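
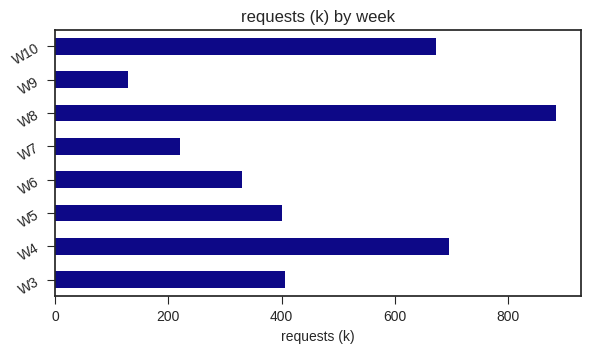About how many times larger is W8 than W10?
≈ 1.29×

W8 ≈ 900, W10 ≈ 700; 900/700 ≈ 1.29.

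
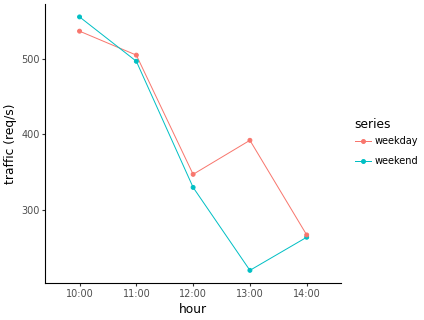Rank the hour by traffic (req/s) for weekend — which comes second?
Top 3 for weekend: 10:00 ≈ 550, 11:00 ≈ 500, 12:00 ≈ 350.

11:00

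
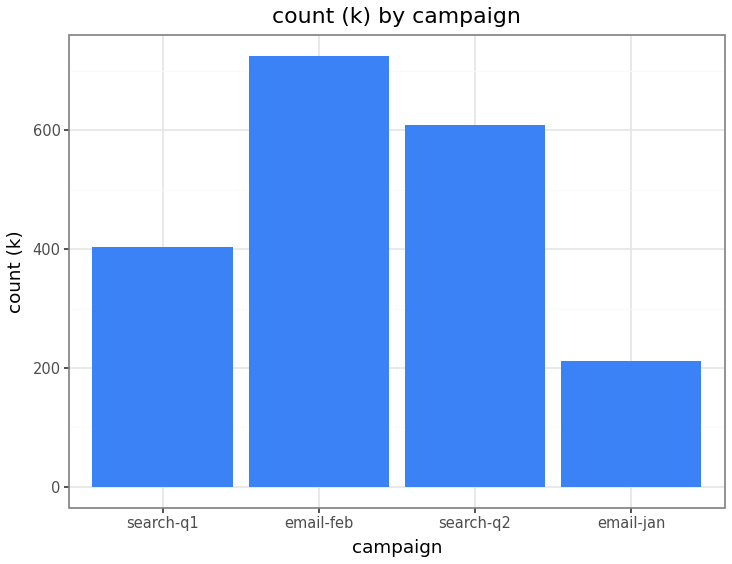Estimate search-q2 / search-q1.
≈ 1.5×

search-q2 ≈ 600, search-q1 ≈ 400; 600/400 ≈ 1.5.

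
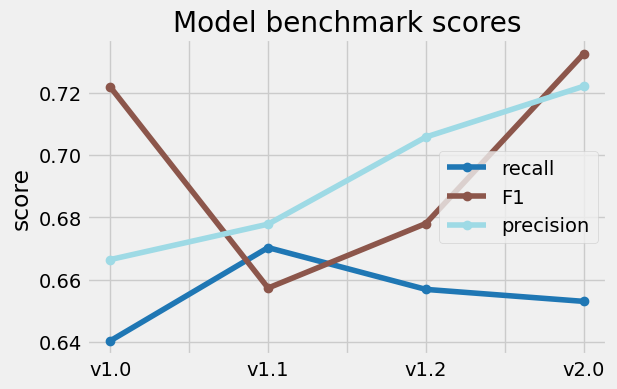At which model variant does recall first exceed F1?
v1.1

v1.0: recall ≈ 0.64 vs F1 ≈ 0.72 (not yet); v1.1: recall ≈ 0.67 vs F1 ≈ 0.66 (first crossover).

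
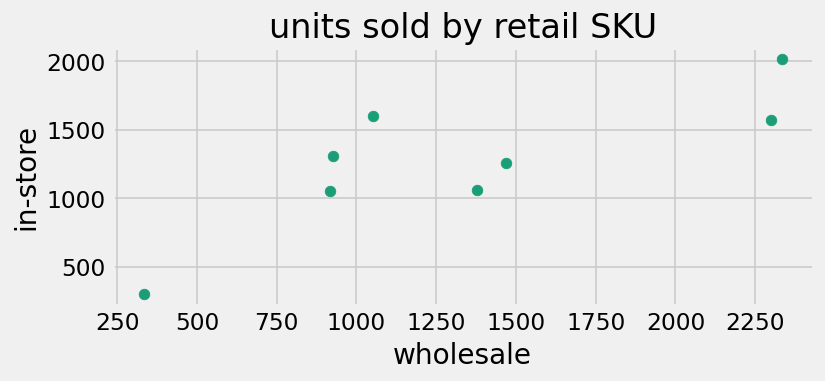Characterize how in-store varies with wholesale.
positive, strong

Points are positively correlated; strong (|r| ≈ 0.8).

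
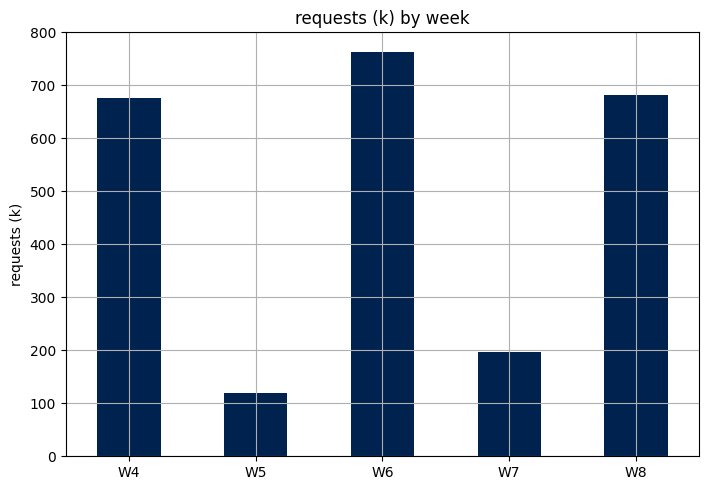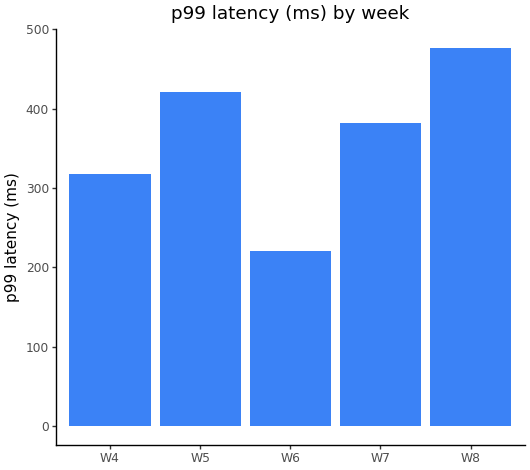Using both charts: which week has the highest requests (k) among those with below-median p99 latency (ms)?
W6

Chart 2 median p99 latency (ms) ≈ 400; below-median weeks: W4, W6. Among those, W6 has the highest requests (k) (≈ 800).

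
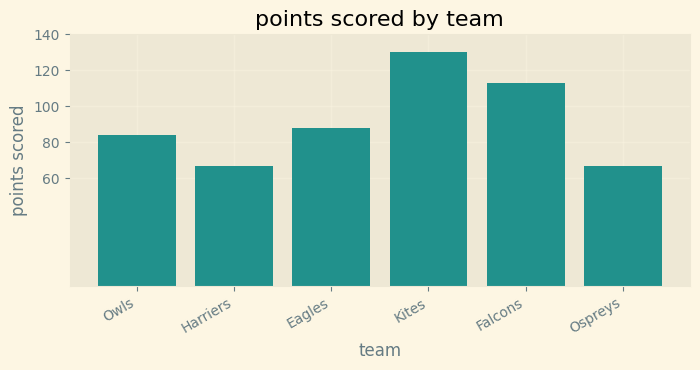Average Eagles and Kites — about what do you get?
(80 + 120) / 2 ≈ 100.

≈ 100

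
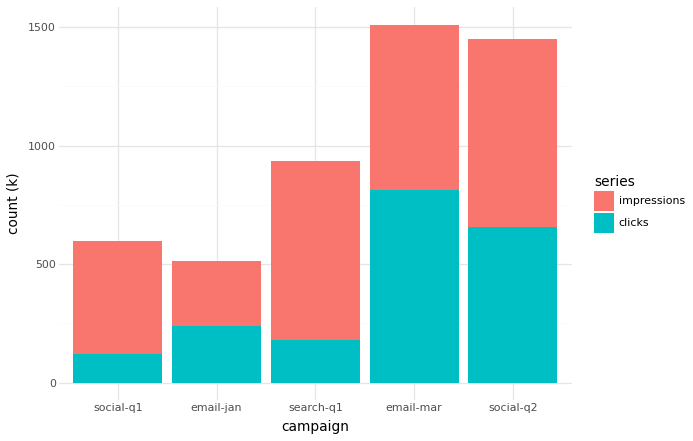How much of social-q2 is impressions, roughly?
impressions top ≈ 1400, bottom ≈ 600; segment ≈ 800.

≈ 800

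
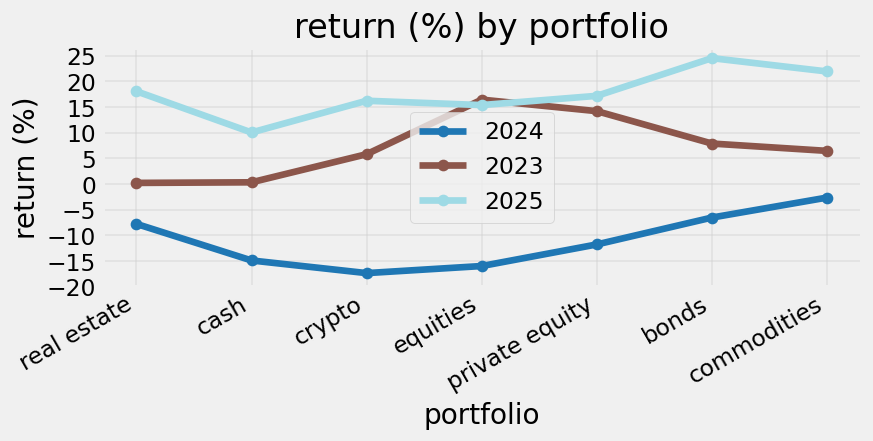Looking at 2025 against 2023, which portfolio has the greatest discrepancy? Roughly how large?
real estate: 2025 ≈ 20, 2023 ≈ 0 → gap ≈ 20. Next-largest (bonds) is only ≈ 15.

real estate, ≈ 20 %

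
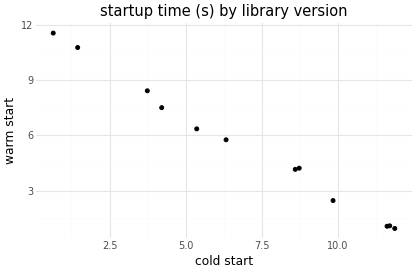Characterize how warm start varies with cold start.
negative, strong

Points are negatively correlated; strong (|r| ≈ 1.0).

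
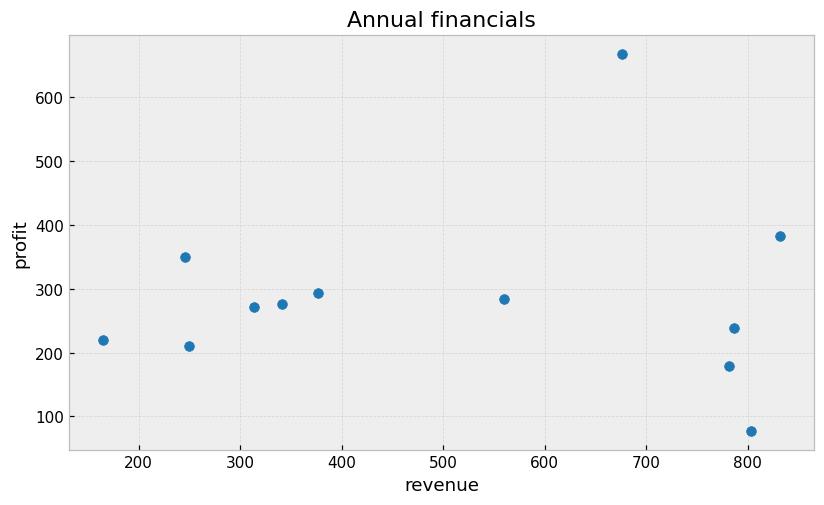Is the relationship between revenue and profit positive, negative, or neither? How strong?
Points are roughly uncorrelated; weak (|r| ≈ 0.0).

no clear correlation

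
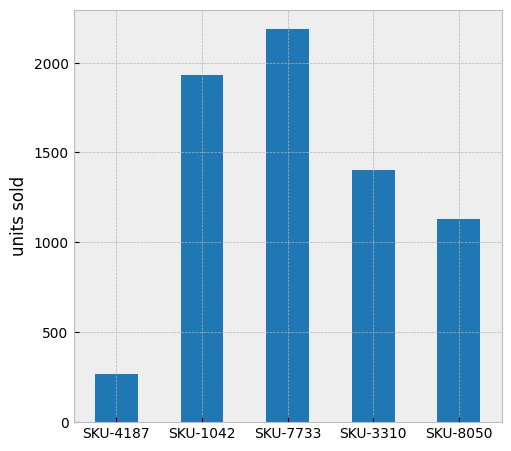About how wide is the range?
Max SKU-7733 ≈ 2200, min SKU-4187 ≈ 200; range ≈ 2000.

≈ 2000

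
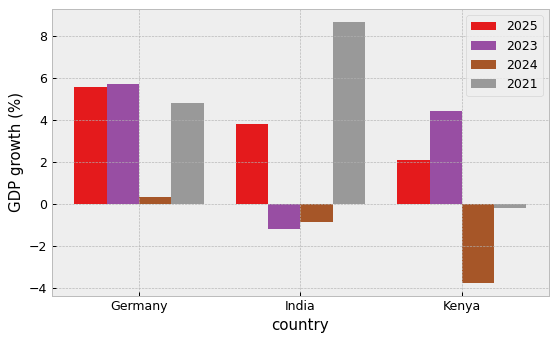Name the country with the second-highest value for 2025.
India

Top 3 for 2025: Germany ≈ 6, India ≈ 4, Kenya ≈ 2.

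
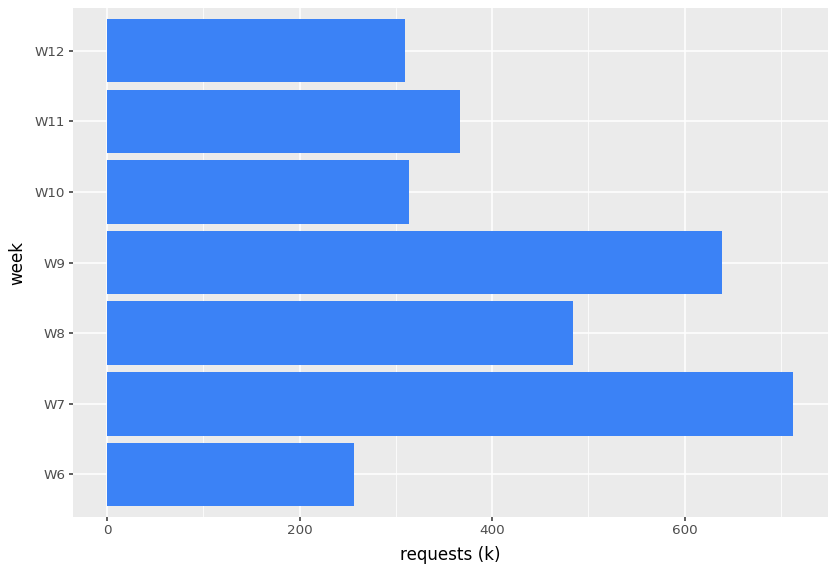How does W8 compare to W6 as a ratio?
≈ 1.67×

W8 ≈ 500, W6 ≈ 300; 500/300 ≈ 1.67.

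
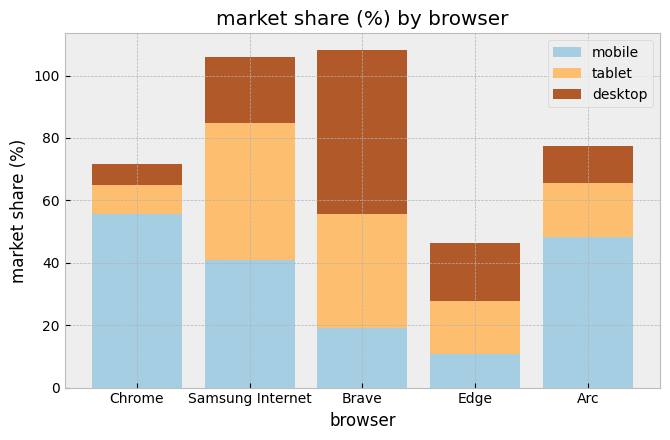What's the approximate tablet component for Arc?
≈ 20

tablet top ≈ 70, bottom ≈ 50; segment ≈ 20.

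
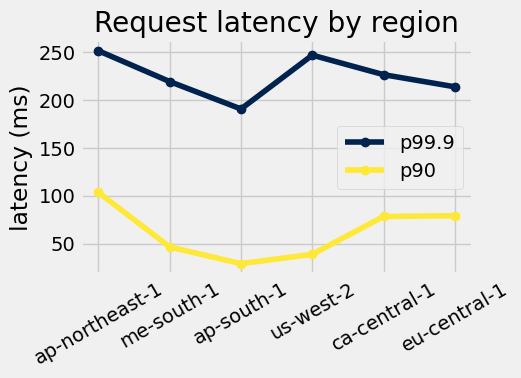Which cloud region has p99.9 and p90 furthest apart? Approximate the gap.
us-west-2: p99.9 ≈ 240, p90 ≈ 40 → gap ≈ 200. Next-largest (me-south-1) is only ≈ 180.

us-west-2, ≈ 200 ms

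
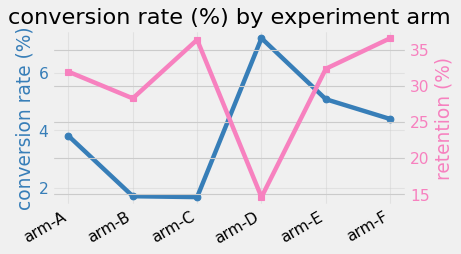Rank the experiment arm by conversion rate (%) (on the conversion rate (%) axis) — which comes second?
Top 3 (on the conversion rate (%) axis): arm-D ≈ 7.0, arm-E ≈ 5.0, arm-F ≈ 4.5.

arm-E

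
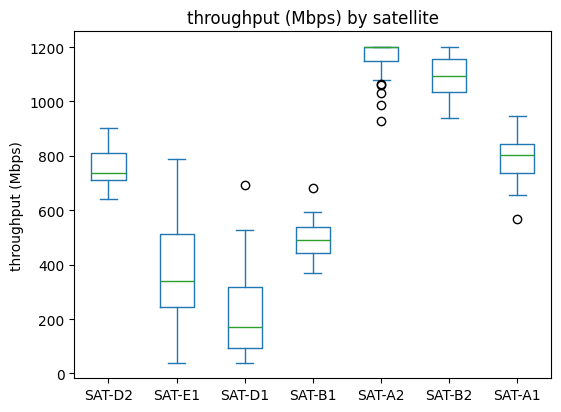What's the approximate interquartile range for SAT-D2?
≈ 100

Q3 ≈ 800, Q1 ≈ 700; IQR ≈ 100.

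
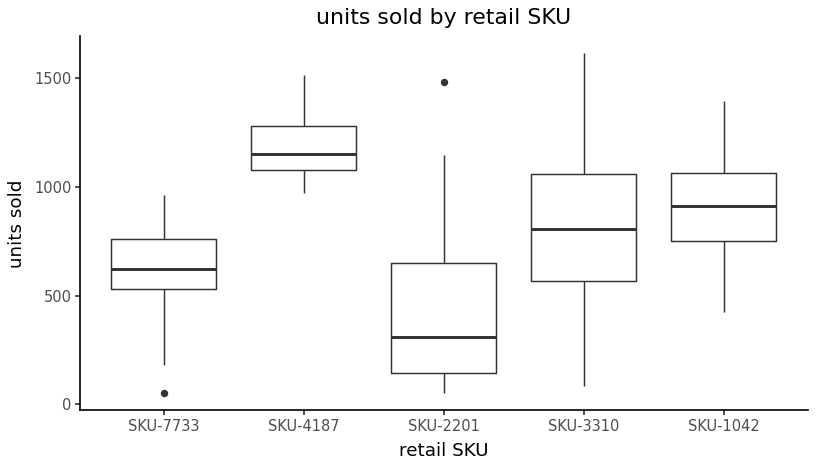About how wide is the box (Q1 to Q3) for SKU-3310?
Q3 ≈ 1100, Q1 ≈ 600; IQR ≈ 500.

≈ 500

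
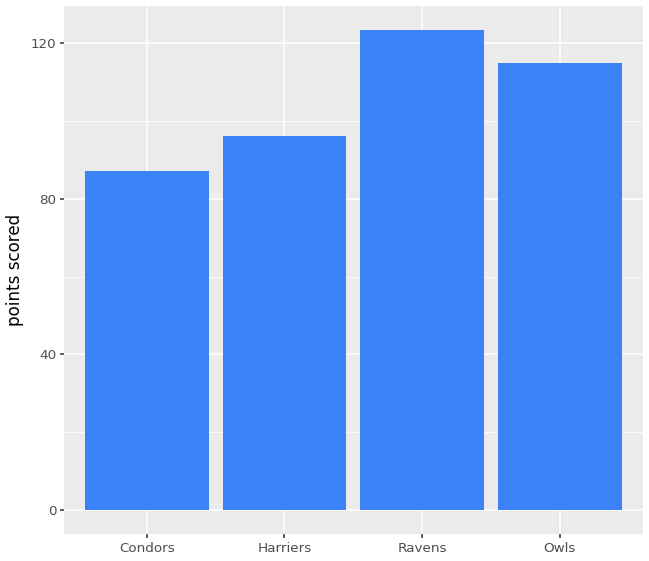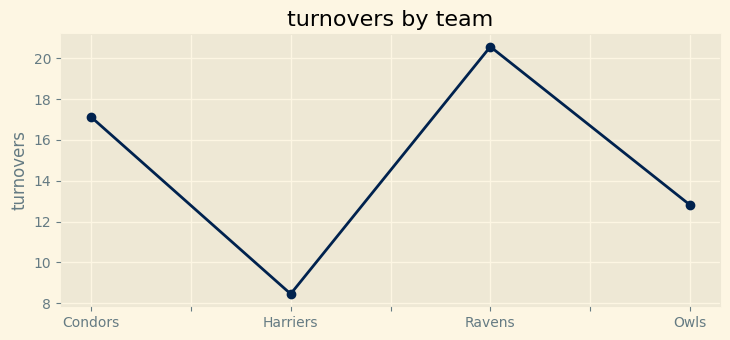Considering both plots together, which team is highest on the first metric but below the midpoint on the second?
Chart 2 median turnovers ≈ 14; below-median teams: Harriers, Owls. Among those, Owls has the highest points scored (≈ 120).

Owls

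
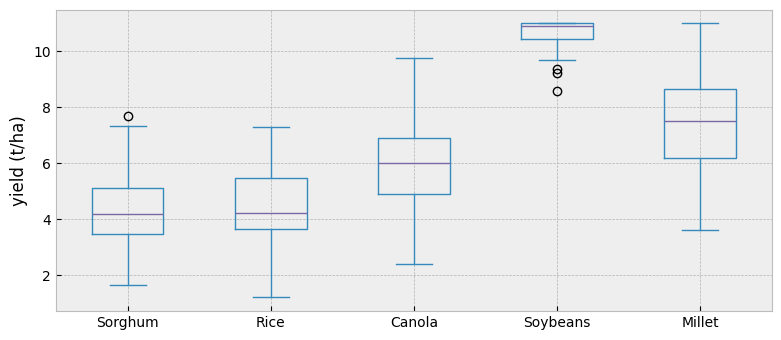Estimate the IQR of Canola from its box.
≈ 2

Q3 ≈ 7, Q1 ≈ 5; IQR ≈ 2.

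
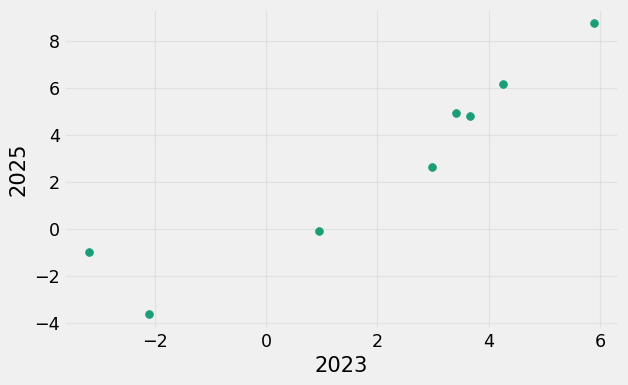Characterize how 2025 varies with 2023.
Points are positively correlated; strong (|r| ≈ 0.9).

positive, strong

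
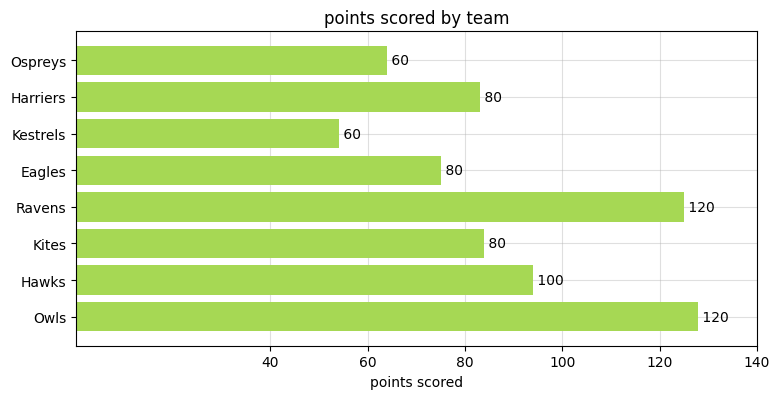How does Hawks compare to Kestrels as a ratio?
≈ 1.67×

Hawks ≈ 100, Kestrels ≈ 60; 100/60 ≈ 1.67.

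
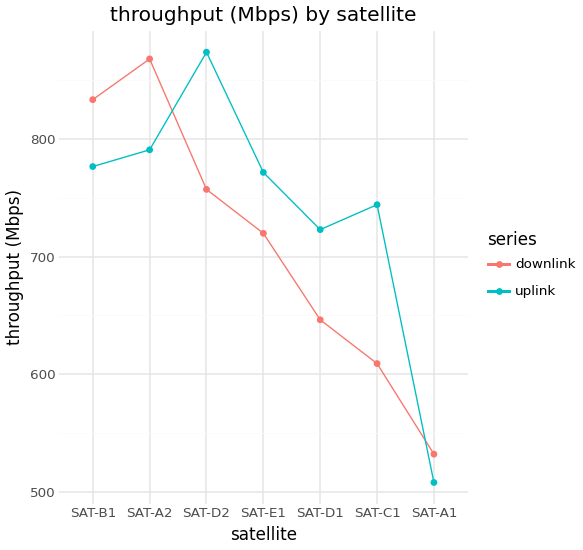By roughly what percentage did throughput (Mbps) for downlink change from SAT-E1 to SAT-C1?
≈ -14.3%

SAT-E1 ≈ 700, SAT-C1 ≈ 600; (600 − 700) / 700 ≈ -14.3%.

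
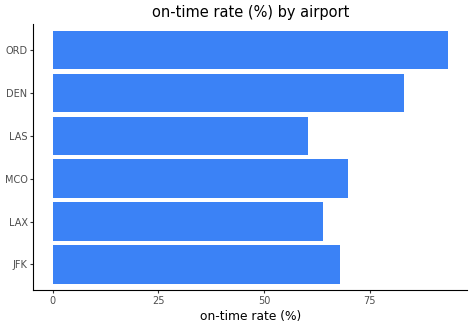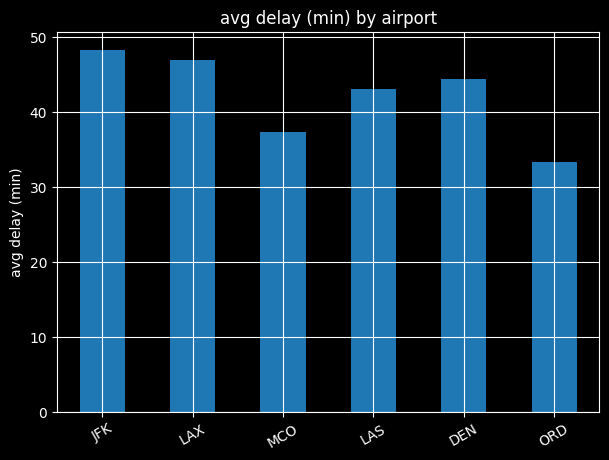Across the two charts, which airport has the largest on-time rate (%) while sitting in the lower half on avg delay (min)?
Chart 2 median avg delay (min) ≈ 45; below-median airports: MCO, LAS, ORD. Among those, ORD has the highest on-time rate (%) (≈ 90).

ORD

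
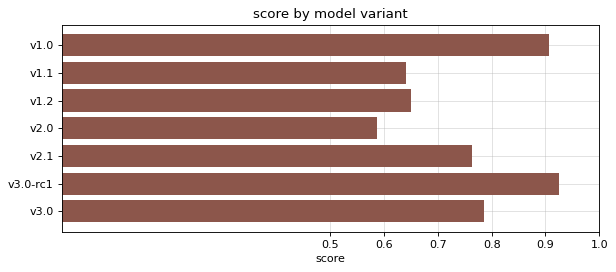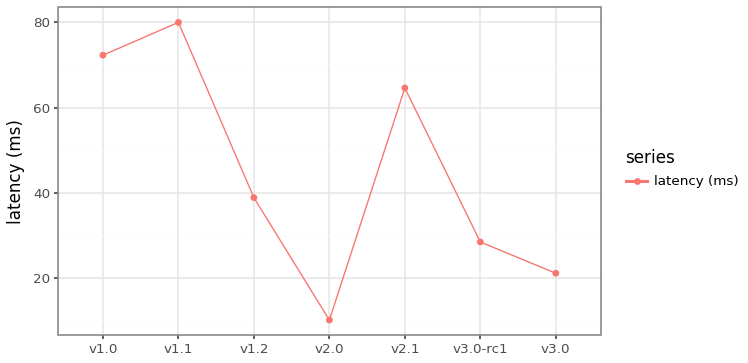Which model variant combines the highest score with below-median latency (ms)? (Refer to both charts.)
v3.0-rc1

Chart 2 median latency (ms) ≈ 40; below-median model variants: v2.0, v3.0-rc1, v3.0. Among those, v3.0-rc1 has the highest score (≈ 0.9).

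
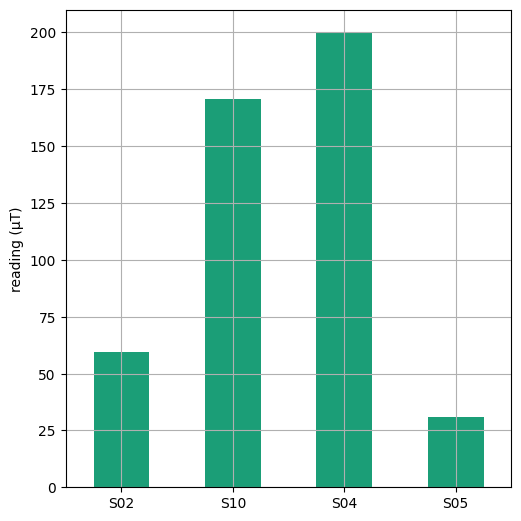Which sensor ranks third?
S02

Top 4: S04 ≈ 200, S10 ≈ 180, S02 ≈ 60, S05 ≈ 40.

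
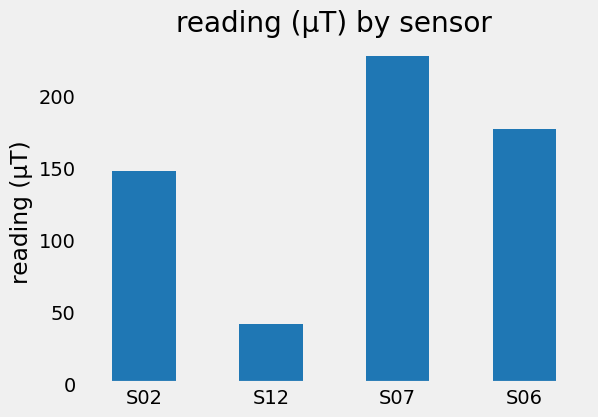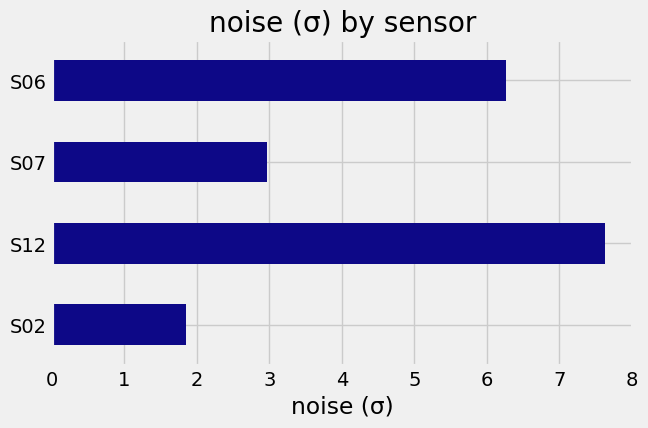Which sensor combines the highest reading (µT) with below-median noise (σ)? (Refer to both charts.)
S07

Chart 2 median noise (σ) ≈ 5; below-median sensors: S02, S07. Among those, S07 has the highest reading (µT) (≈ 225).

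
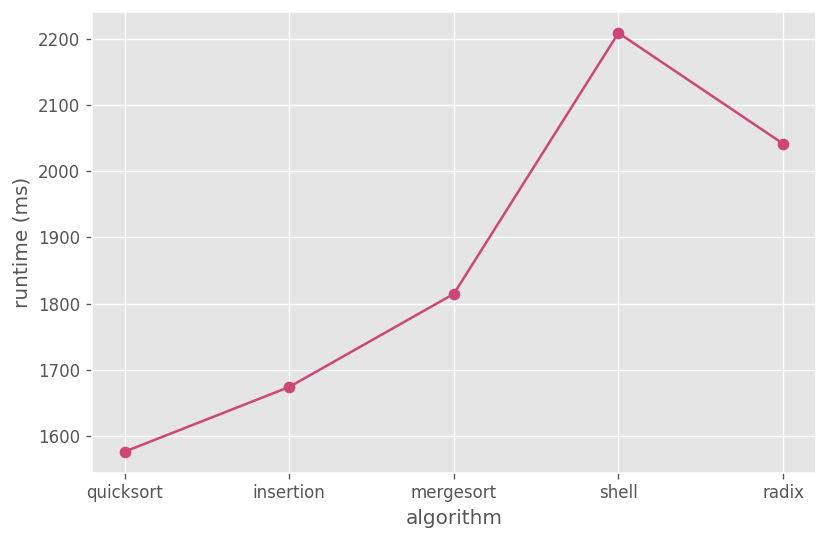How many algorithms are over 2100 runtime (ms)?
Above 2100: shell.

1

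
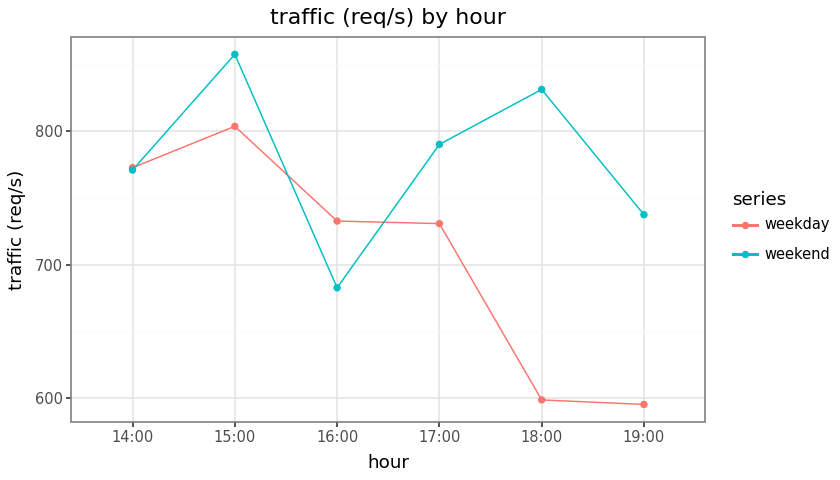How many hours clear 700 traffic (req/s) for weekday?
4

Above 700: 14:00, 15:00, 16:00, 17:00.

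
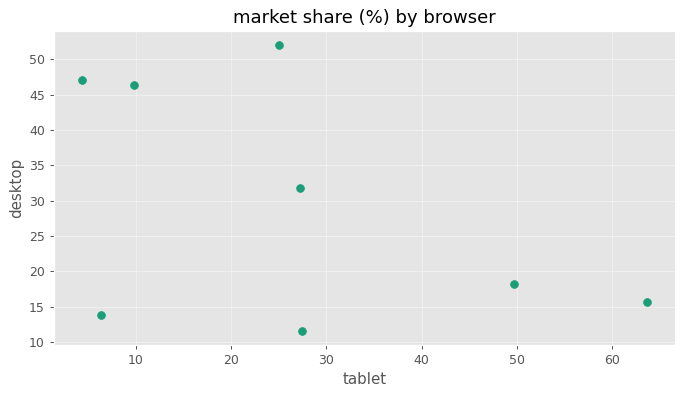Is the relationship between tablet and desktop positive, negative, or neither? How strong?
negative, moderate

Points are negatively correlated; moderate (|r| ≈ 0.5).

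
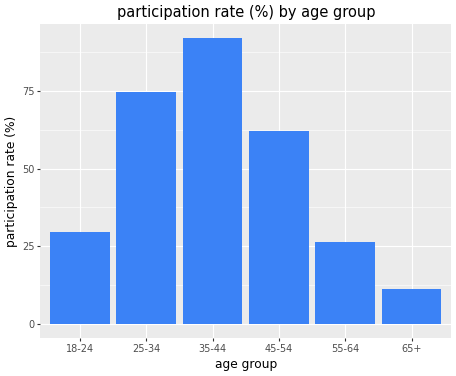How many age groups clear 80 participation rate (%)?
Above 80: 35-44.

1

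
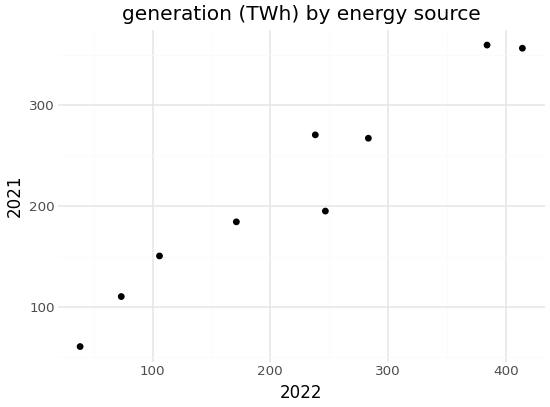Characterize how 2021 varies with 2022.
positive, strong

Points are positively correlated; strong (|r| ≈ 1.0).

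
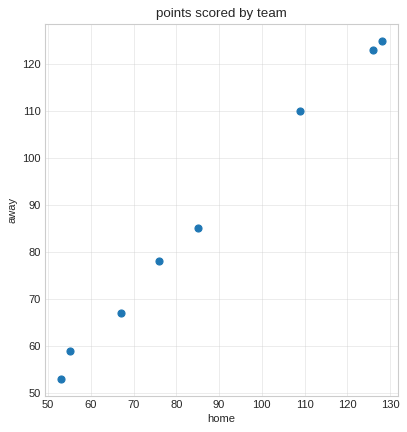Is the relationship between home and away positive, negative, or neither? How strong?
Points are positively correlated; strong (|r| ≈ 1.0).

positive, strong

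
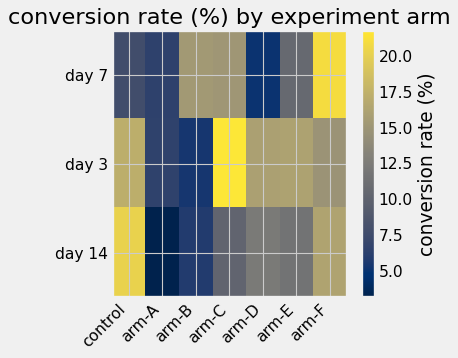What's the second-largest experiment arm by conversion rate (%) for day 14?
arm-F

Top 3 for day 14: control ≈ 20, arm-F ≈ 16, arm-D ≈ 12.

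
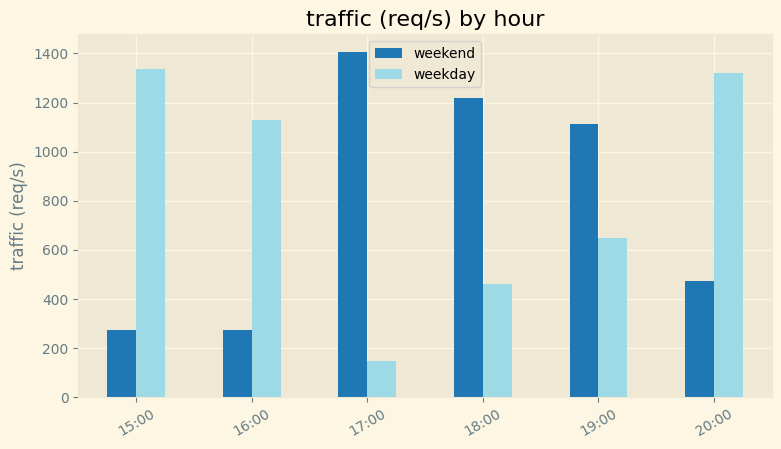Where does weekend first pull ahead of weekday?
17:00

16:00: weekend ≈ 200 vs weekday ≈ 1200 (not yet); 17:00: weekend ≈ 1400 vs weekday ≈ 200 (first crossover).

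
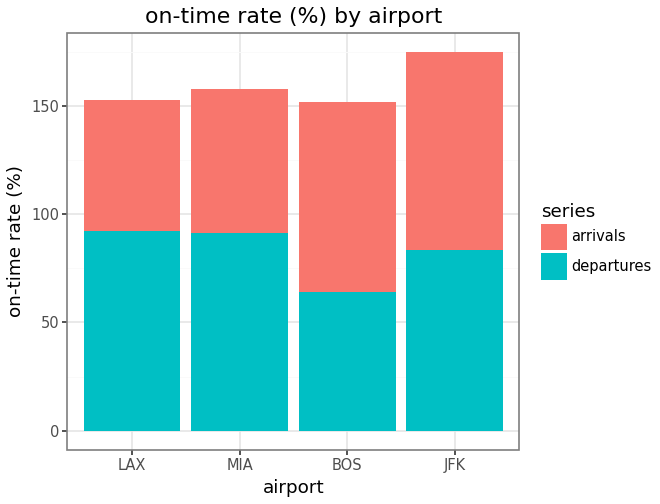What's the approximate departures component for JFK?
≈ 80

departures top ≈ 80, bottom ≈ 0; segment ≈ 80.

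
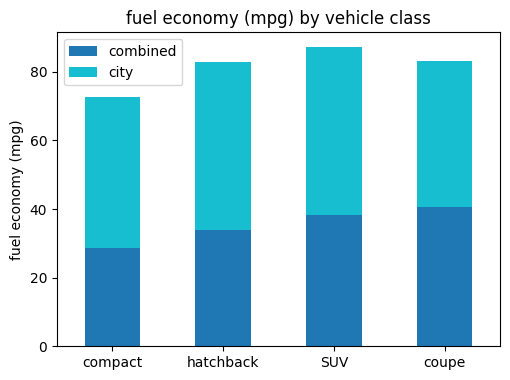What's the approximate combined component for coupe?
combined top ≈ 40, bottom ≈ 0; segment ≈ 40.

≈ 40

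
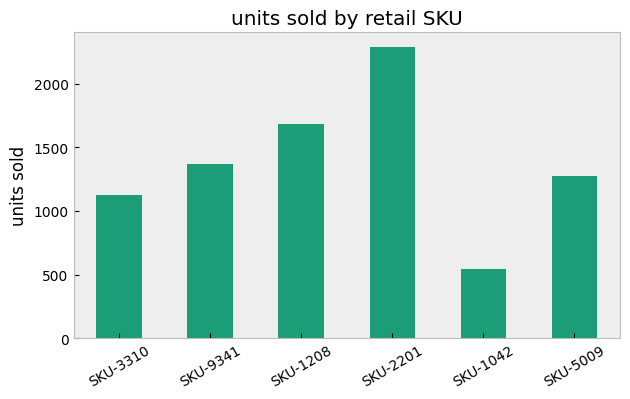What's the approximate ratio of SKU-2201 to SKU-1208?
≈ 1.38×

SKU-2201 ≈ 2200, SKU-1208 ≈ 1600; 2200/1600 ≈ 1.38.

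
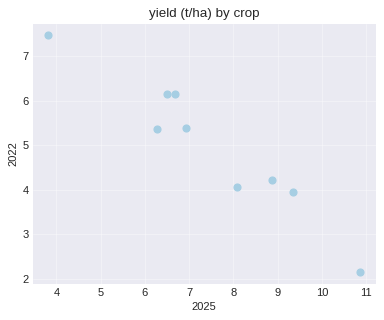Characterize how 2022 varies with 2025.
negative, strong

Points are negatively correlated; strong (|r| ≈ 1.0).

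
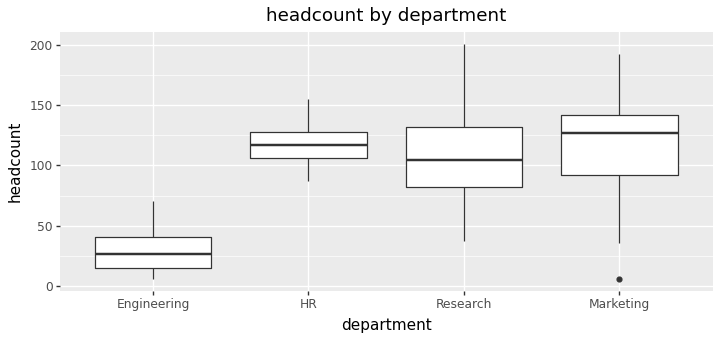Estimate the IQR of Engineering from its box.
Q3 ≈ 40, Q1 ≈ 10; IQR ≈ 30.

≈ 30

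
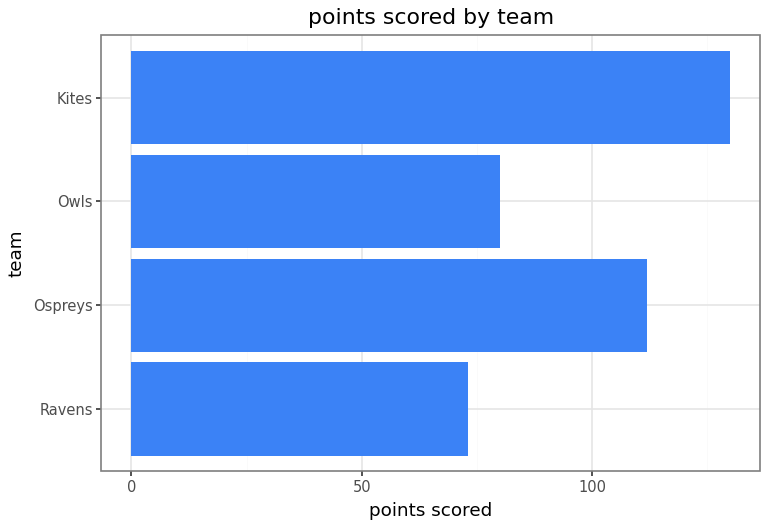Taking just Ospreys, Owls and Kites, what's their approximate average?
(120 + 80 + 120) / 3 ≈ 107.

≈ 107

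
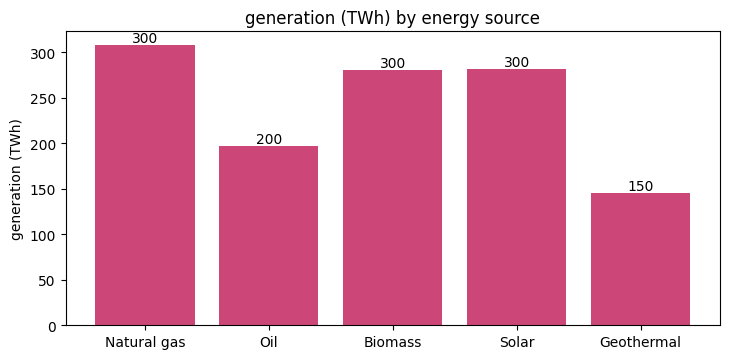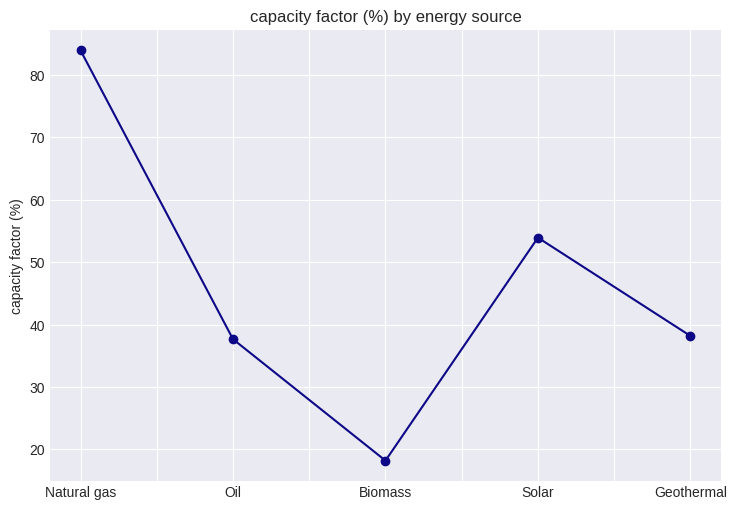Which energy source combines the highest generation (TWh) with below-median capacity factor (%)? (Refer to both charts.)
Chart 2 median capacity factor (%) ≈ 40; below-median energy sources: Oil, Biomass. Among those, Biomass has the highest generation (TWh) (≈ 300).

Biomass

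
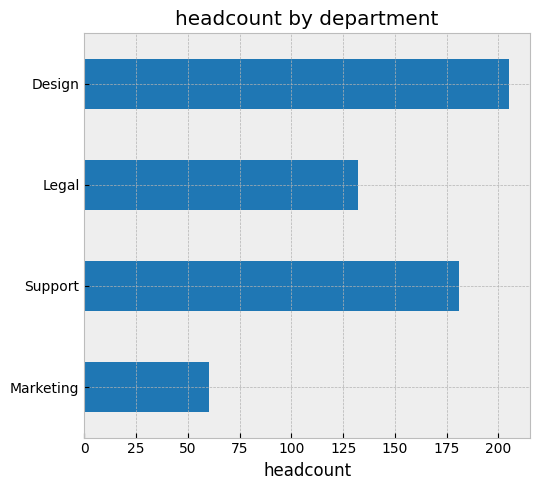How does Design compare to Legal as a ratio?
Design ≈ 200, Legal ≈ 140; 200/140 ≈ 1.43.

≈ 1.43×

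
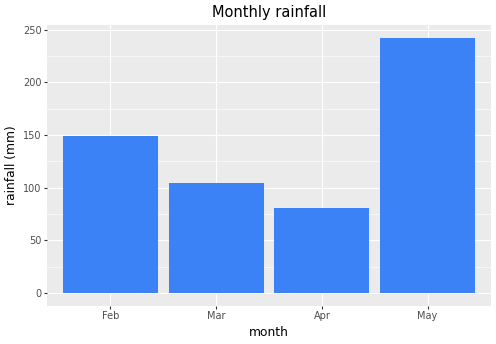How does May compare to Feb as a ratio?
≈ 1.67×

May ≈ 250, Feb ≈ 150; 250/150 ≈ 1.67.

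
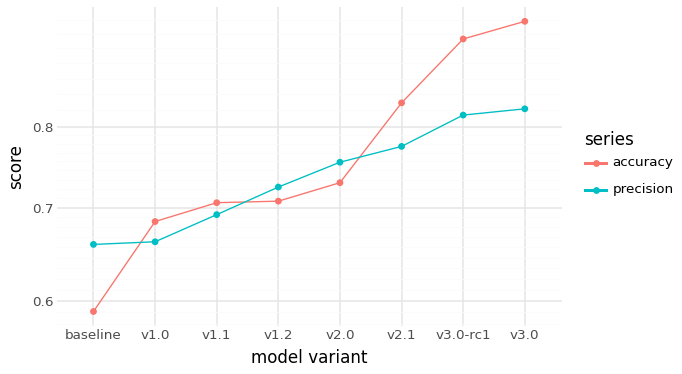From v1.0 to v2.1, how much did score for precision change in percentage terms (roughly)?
≈ +15.4%

v1.0 ≈ 0.65, v2.1 ≈ 0.75; (0.75 − 0.65) / 0.65 ≈ +15.4%.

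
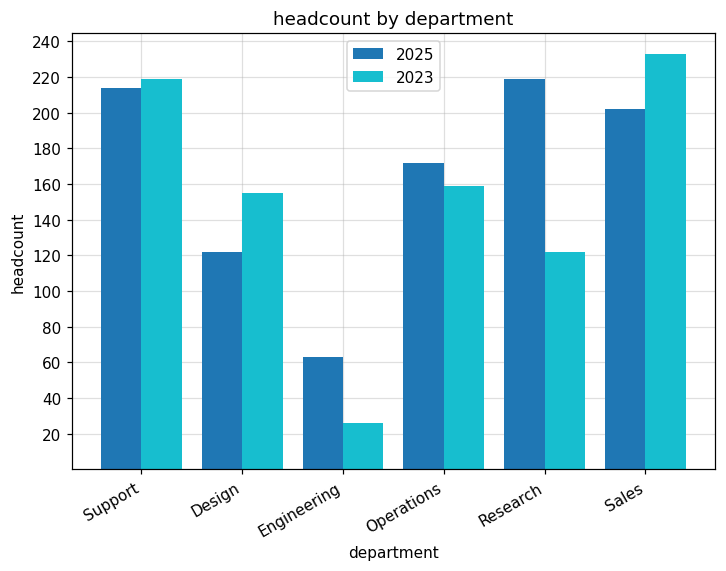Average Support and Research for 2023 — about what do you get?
≈ 170

(220 + 120) / 2 ≈ 170.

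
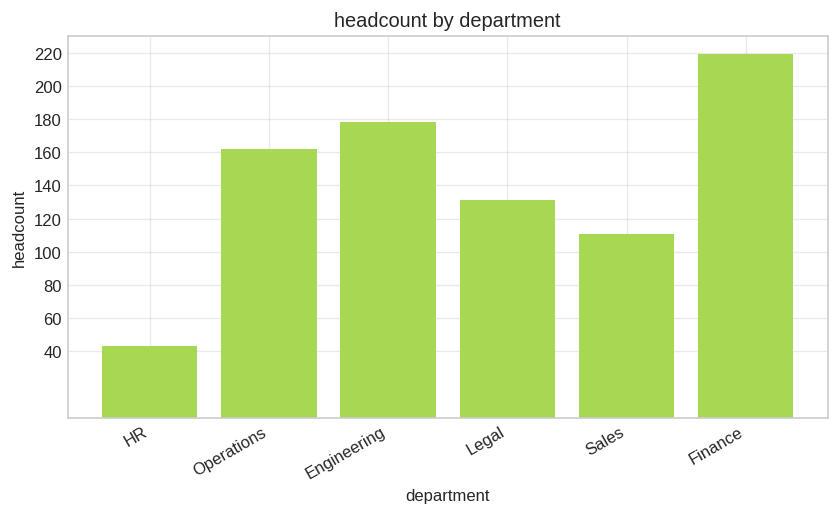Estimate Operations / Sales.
Operations ≈ 160, Sales ≈ 120; 160/120 ≈ 1.33.

≈ 1.33×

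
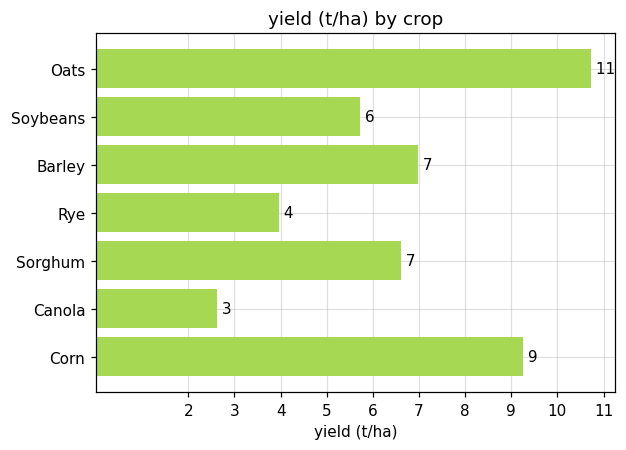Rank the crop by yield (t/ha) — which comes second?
Corn

Top 3: Oats ≈ 11, Corn ≈ 9, Barley ≈ 7.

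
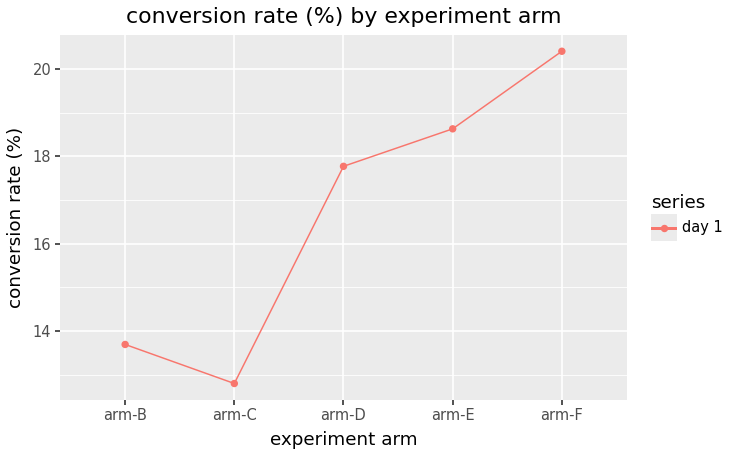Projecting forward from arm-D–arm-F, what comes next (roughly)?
Last three: 18, 19, 20 → slope ≈ 1/step → next ≈ 21.

≈ 21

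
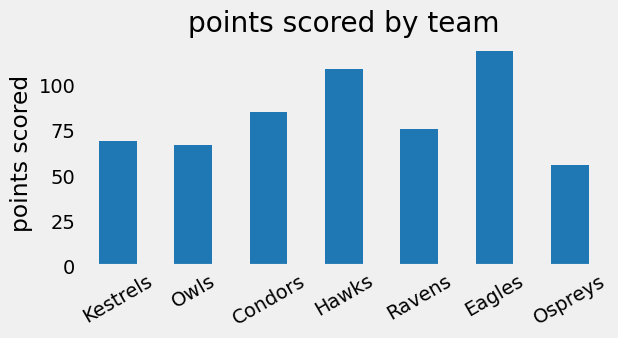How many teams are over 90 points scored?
Above 90: Hawks, Eagles.

2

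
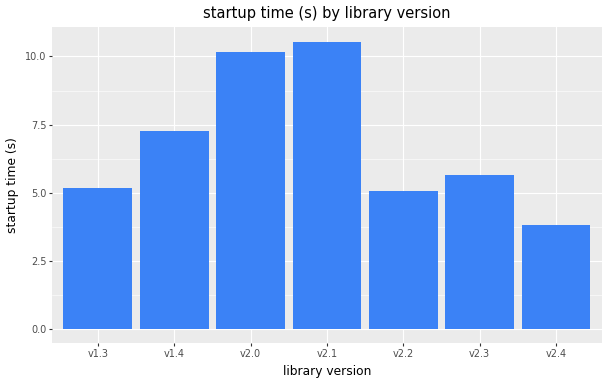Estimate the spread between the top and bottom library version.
Max v2.1 ≈ 11, min v2.4 ≈ 4; range ≈ 7.

≈ 7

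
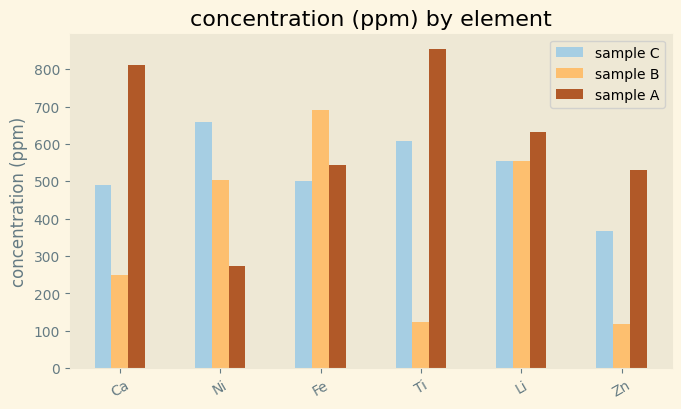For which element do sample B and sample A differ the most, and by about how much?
Ti: sample B ≈ 100, sample A ≈ 900 → gap ≈ 800. Next-largest (Ca) is only ≈ 600.

Ti, ≈ 800 ppm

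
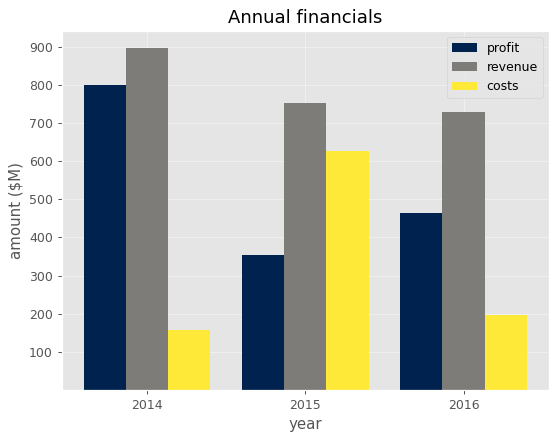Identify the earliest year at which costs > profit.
2015

2014: costs ≈ 200 vs profit ≈ 800 (not yet); 2015: costs ≈ 600 vs profit ≈ 400 (first crossover).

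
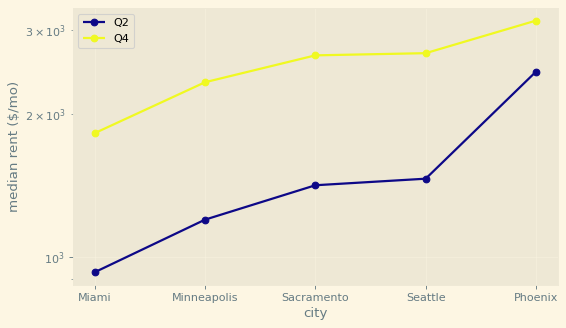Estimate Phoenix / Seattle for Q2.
≈ 1.71×

Phoenix ≈ 2400, Seattle ≈ 1400; 2400/1400 ≈ 1.71.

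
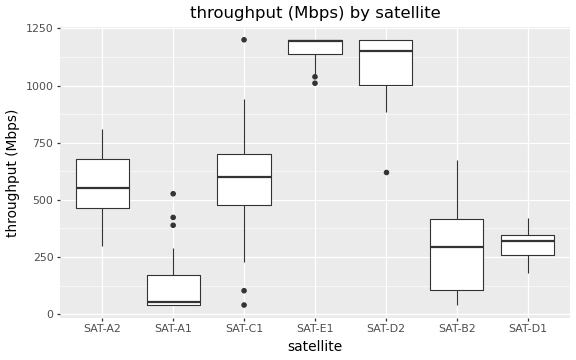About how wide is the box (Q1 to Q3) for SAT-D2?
Q3 ≈ 1200, Q1 ≈ 1000; IQR ≈ 200.

≈ 200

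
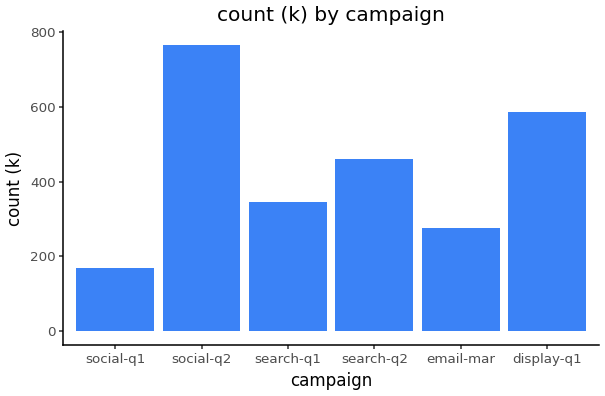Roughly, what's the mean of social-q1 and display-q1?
(200 + 600) / 2 ≈ 400.

≈ 400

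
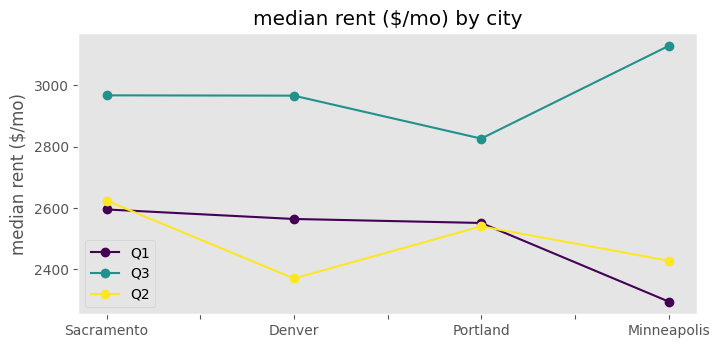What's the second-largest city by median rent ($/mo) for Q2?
Top 3 for Q2: Sacramento ≈ 2600, Portland ≈ 2500, Minneapolis ≈ 2400.

Portland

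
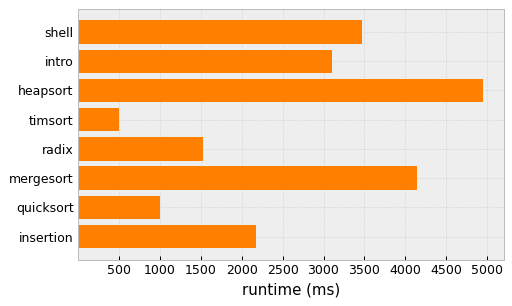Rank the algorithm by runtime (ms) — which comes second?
Top 3: heapsort ≈ 5000, mergesort ≈ 4000, shell ≈ 3500.

mergesort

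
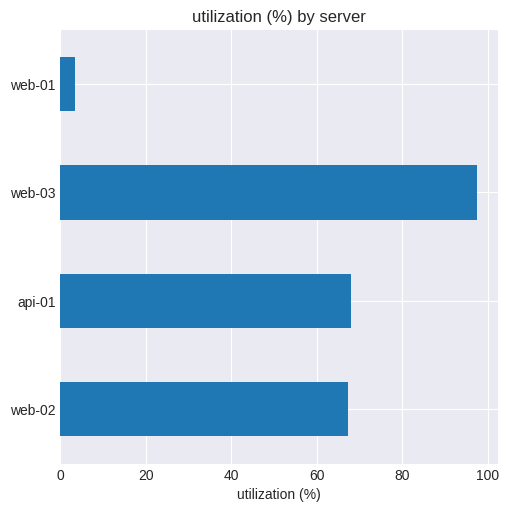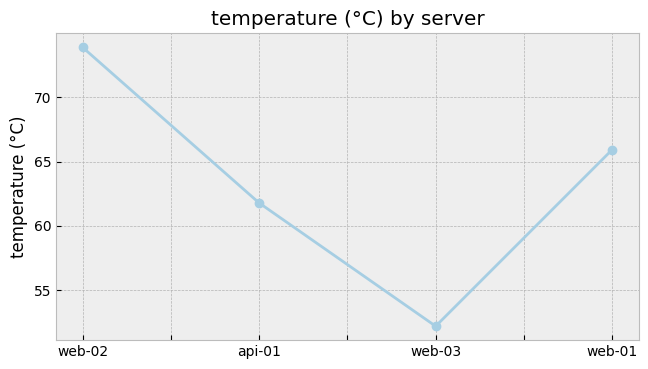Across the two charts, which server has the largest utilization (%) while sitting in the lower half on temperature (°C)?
web-03

Chart 2 median temperature (°C) ≈ 60; below-median servers: api-01, web-03. Among those, web-03 has the highest utilization (%) (≈ 100).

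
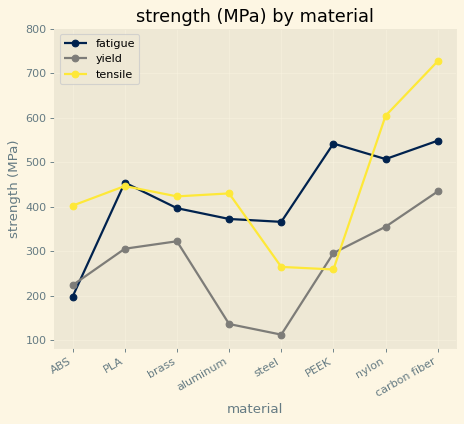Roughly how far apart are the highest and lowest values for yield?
Max carbon fiber ≈ 400, min steel ≈ 100; range ≈ 300.

≈ 300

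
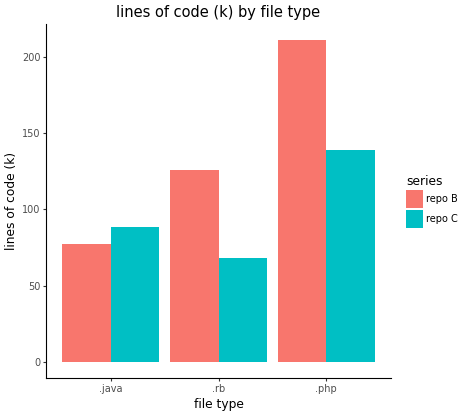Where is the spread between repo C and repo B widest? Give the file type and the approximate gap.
.php, ≈ 80 k

.php: repo C ≈ 140, repo B ≈ 220 → gap ≈ 80. Next-largest (.rb) is only ≈ 60.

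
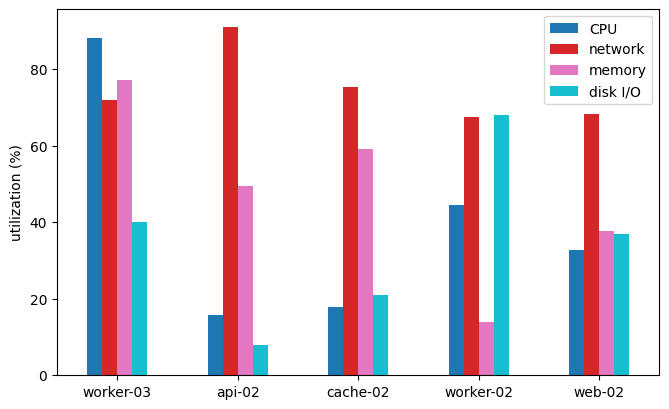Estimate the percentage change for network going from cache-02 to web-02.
≈ -12.5%

cache-02 ≈ 80, web-02 ≈ 70; (70 − 80) / 80 ≈ -12.5%.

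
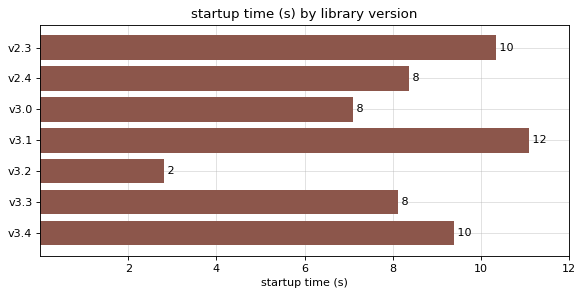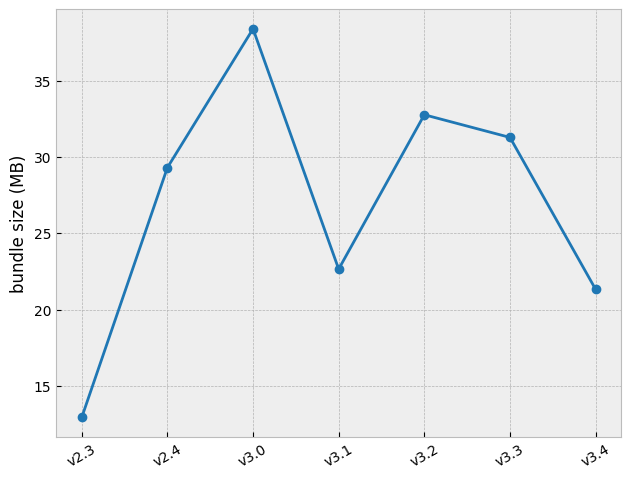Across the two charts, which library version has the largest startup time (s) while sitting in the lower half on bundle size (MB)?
v3.1

Chart 2 median bundle size (MB) ≈ 30; below-median library versions: v2.3, v3.1, v3.4. Among those, v3.1 has the highest startup time (s) (≈ 12).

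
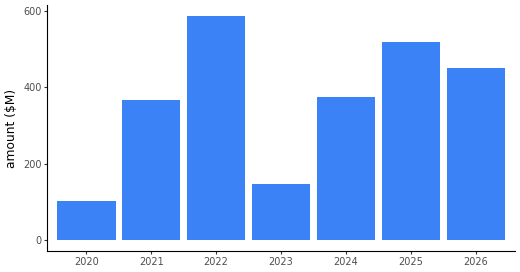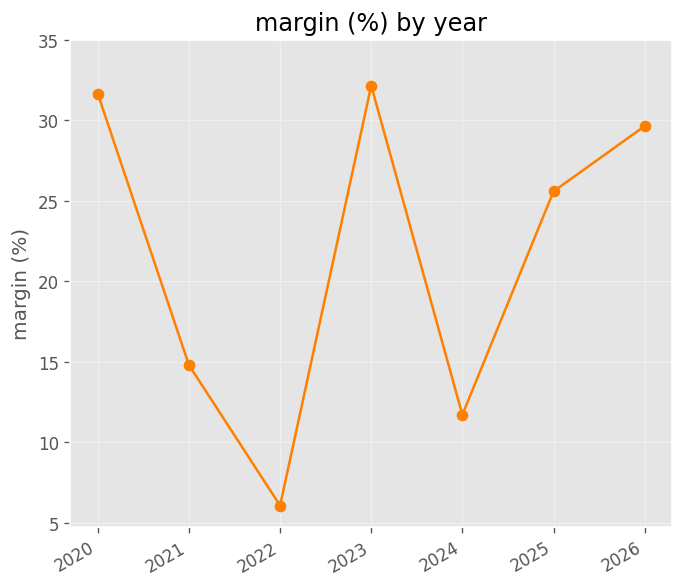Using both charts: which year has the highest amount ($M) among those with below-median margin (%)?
Chart 2 median margin (%) ≈ 25; below-median years: 2021, 2022, 2024. Among those, 2022 has the highest amount ($M) (≈ 600).

2022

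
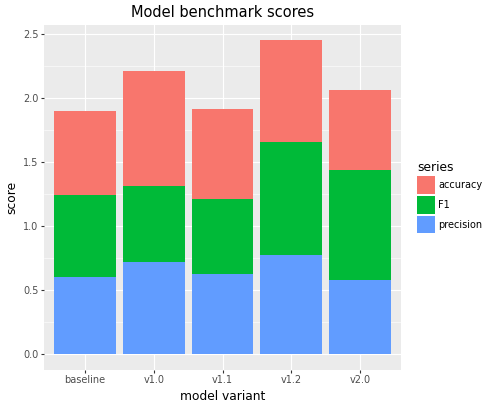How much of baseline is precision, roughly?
precision top ≈ 0.5, bottom ≈ 0.0; segment ≈ 0.5.

≈ 0.5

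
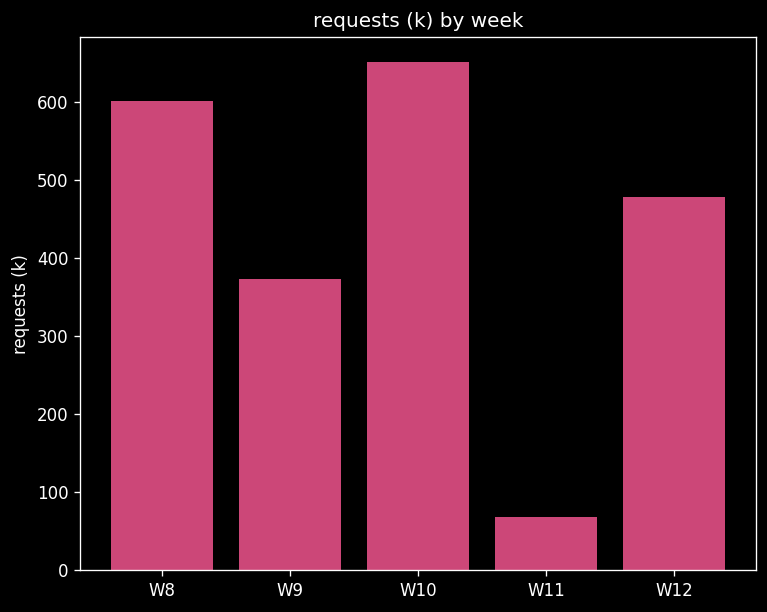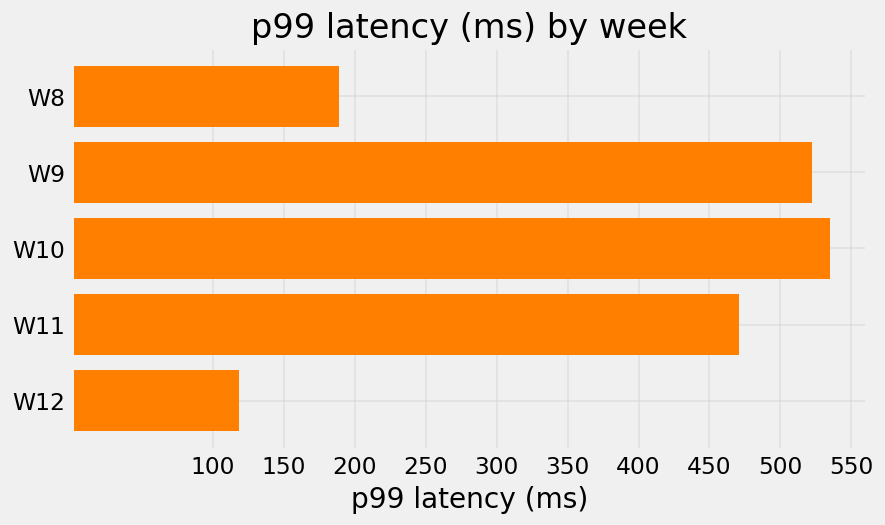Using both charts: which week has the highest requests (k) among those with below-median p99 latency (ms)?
Chart 2 median p99 latency (ms) ≈ 450; below-median weeks: W8, W12. Among those, W8 has the highest requests (k) (≈ 600).

W8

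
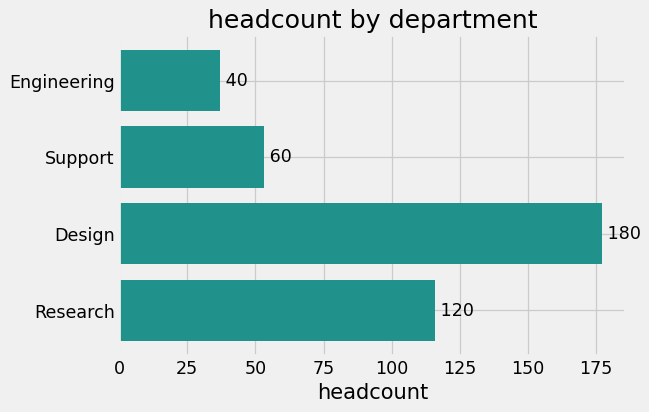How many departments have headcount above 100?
Above 100: Design, Research.

2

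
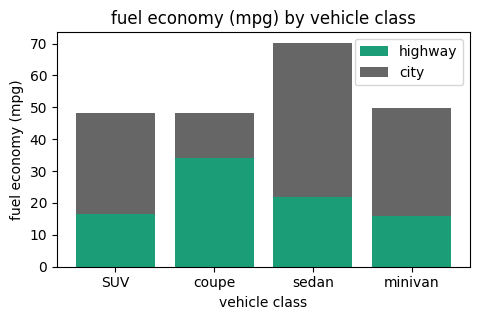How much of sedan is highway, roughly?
highway top ≈ 20, bottom ≈ 0; segment ≈ 20.

≈ 20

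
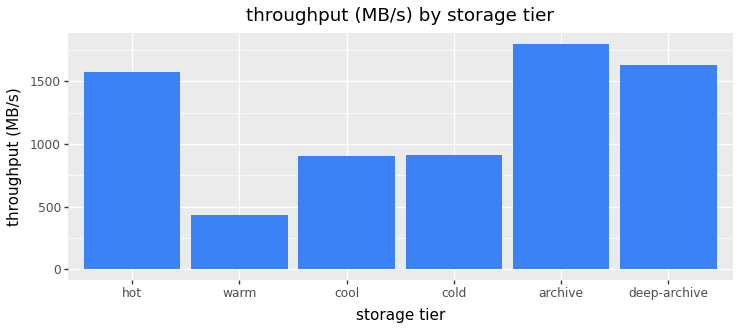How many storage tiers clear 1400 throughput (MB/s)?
Above 1400: hot, archive, deep-archive.

3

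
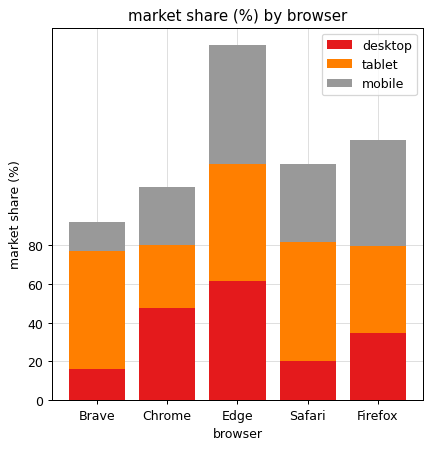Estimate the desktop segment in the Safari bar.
≈ 20

desktop top ≈ 20, bottom ≈ 0; segment ≈ 20.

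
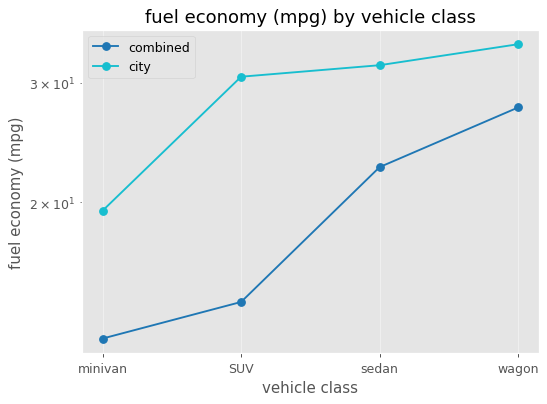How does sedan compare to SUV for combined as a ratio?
sedan ≈ 22, SUV ≈ 14; 22/14 ≈ 1.57.

≈ 1.57×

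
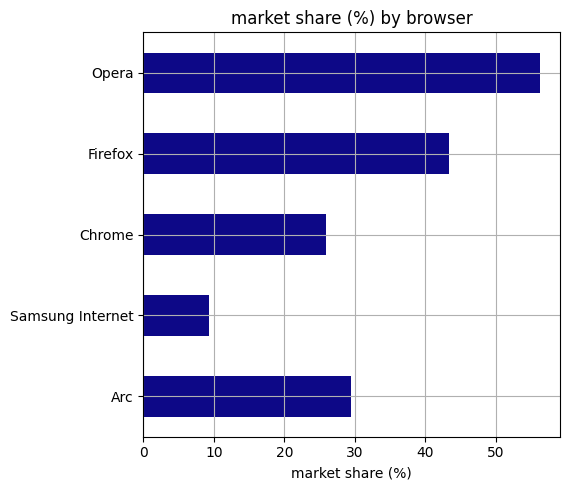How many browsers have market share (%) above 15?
Above 15: Arc, Chrome, Firefox, Opera.

4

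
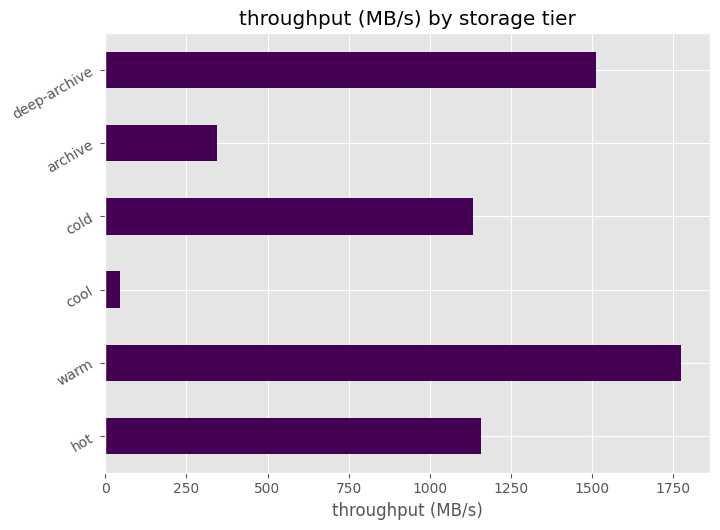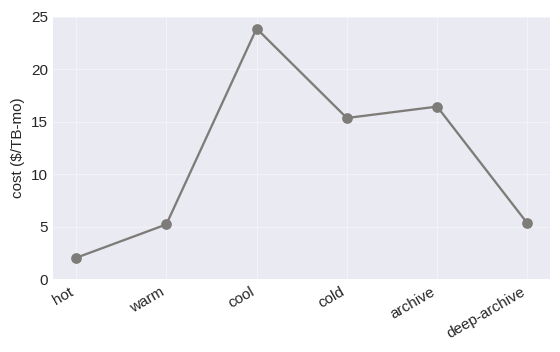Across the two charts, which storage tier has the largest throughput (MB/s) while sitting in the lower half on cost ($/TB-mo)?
warm

Chart 2 median cost ($/TB-mo) ≈ 10; below-median storage tiers: hot, warm, deep-archive. Among those, warm has the highest throughput (MB/s) (≈ 1800).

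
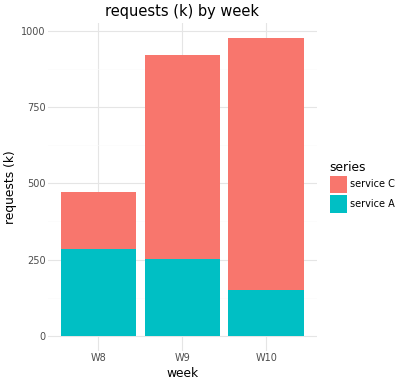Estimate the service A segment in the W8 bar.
service A top ≈ 300, bottom ≈ 0; segment ≈ 300.

≈ 300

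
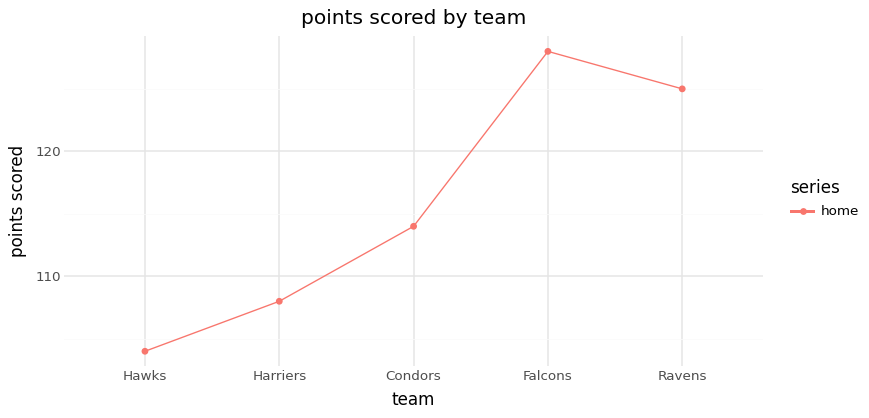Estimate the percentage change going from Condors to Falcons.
Condors ≈ 114, Falcons ≈ 128; (128 − 114) / 114 ≈ +12.3%.

≈ +12.3%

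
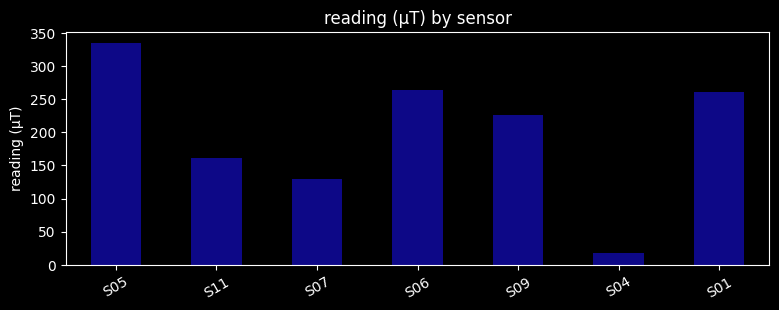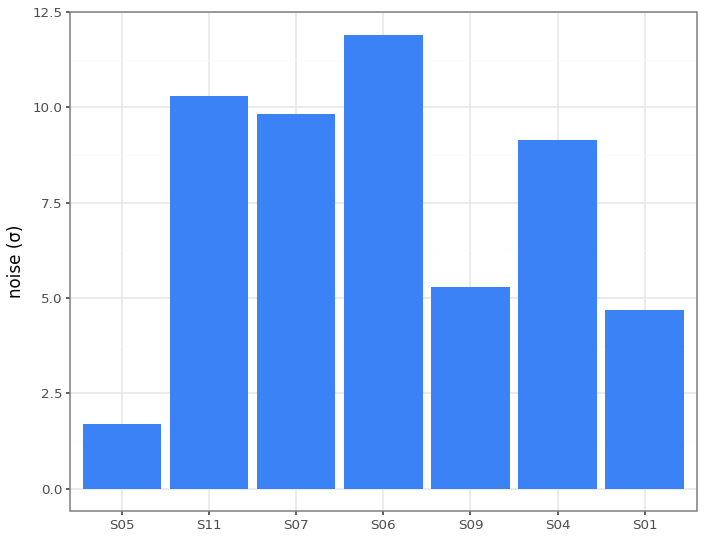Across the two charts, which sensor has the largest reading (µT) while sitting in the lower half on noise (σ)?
S05

Chart 2 median noise (σ) ≈ 10; below-median sensors: S05, S09, S01. Among those, S05 has the highest reading (µT) (≈ 350).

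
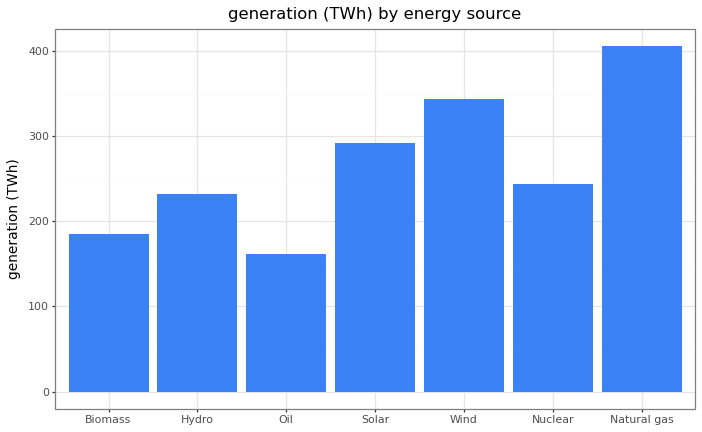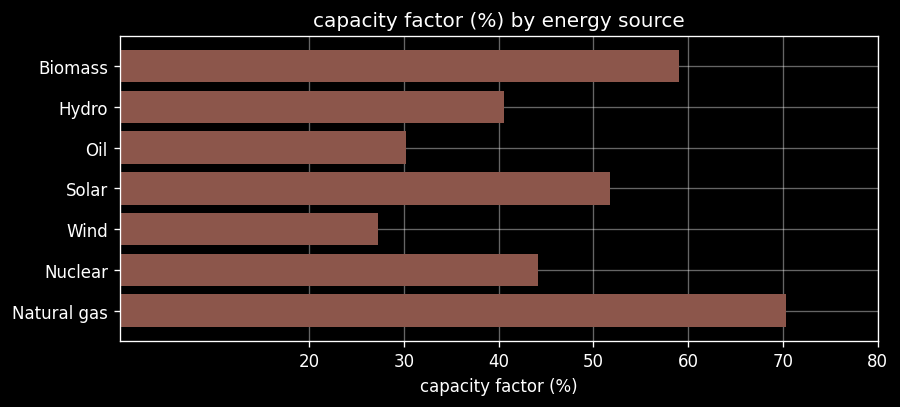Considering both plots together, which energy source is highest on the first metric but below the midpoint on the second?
Wind

Chart 2 median capacity factor (%) ≈ 40; below-median energy sources: Hydro, Oil, Wind. Among those, Wind has the highest generation (TWh) (≈ 350).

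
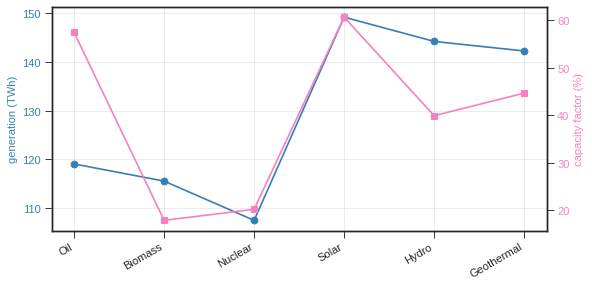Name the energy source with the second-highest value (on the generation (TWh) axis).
Hydro

Top 3 (on the generation (TWh) axis): Solar ≈ 150, Hydro ≈ 145, Geothermal ≈ 140.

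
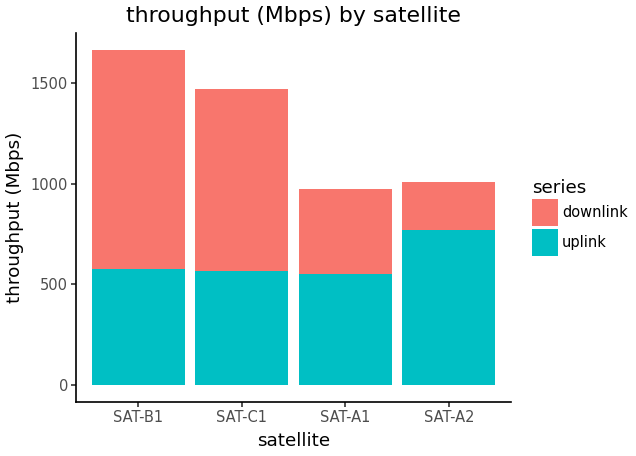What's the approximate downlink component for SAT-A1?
downlink top ≈ 1000, bottom ≈ 600; segment ≈ 400.

≈ 400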